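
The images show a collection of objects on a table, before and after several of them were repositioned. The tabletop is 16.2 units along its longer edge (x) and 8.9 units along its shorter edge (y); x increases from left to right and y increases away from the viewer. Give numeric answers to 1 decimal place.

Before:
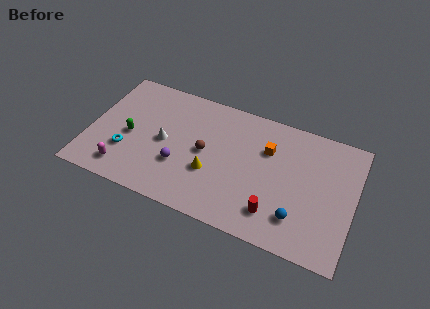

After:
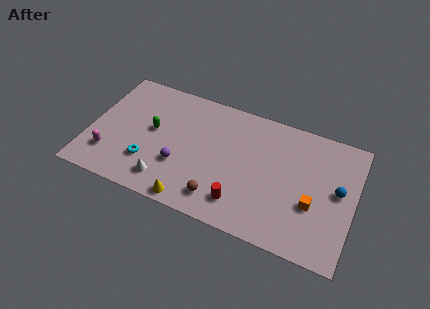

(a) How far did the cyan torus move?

1.4

The cyan torus was near (2.4, 2.8) before and (3.8, 2.5) after, so it travelled √(1.4² + 0.3²) ≈ 1.4 units.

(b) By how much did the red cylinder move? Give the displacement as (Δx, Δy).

(-2.0, -0.1)

From the two frames, the red cylinder sits at roughly (11.6, 1.9) before and (9.6, 1.8) after.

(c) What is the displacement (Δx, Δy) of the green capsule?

(1.3, 0.9)

The green capsule started near (2.5, 4.0) and ended near (3.8, 4.9).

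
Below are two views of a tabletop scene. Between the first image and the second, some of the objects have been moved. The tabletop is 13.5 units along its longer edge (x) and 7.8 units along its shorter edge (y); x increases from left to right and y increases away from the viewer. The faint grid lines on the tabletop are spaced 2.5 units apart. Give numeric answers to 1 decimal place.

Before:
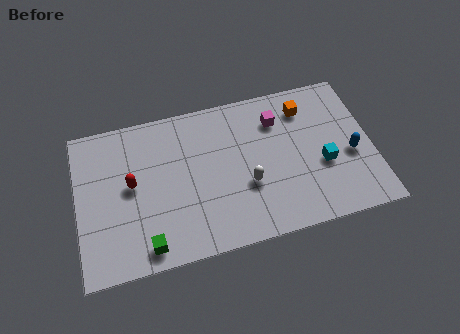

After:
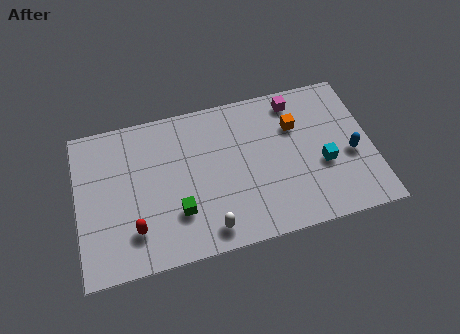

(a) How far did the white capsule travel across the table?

2.6

From (7.7, 2.9) to (5.8, 1.1), the white capsule covered √(1.9² + 1.8²) ≈ 2.6 units.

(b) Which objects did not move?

the cyan cube and the blue capsule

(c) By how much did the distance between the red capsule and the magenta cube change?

+2.1

The distance was about 7.0 in the first image and 9.1 in the second, so they moved 2.1 units further apart.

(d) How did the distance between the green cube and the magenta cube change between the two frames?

-0.8

Before: roughly 8.0 units apart; after: 7.2. That's 0.8 units closer together.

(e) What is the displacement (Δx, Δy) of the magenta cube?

(0.9, 0.8)

The magenta cube started near (9.3, 5.9) and ended near (10.2, 6.7).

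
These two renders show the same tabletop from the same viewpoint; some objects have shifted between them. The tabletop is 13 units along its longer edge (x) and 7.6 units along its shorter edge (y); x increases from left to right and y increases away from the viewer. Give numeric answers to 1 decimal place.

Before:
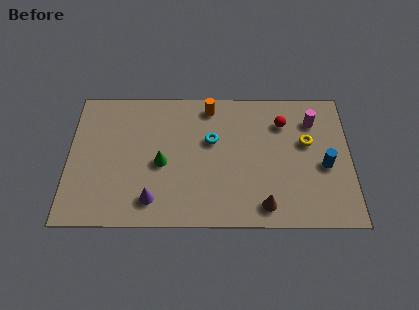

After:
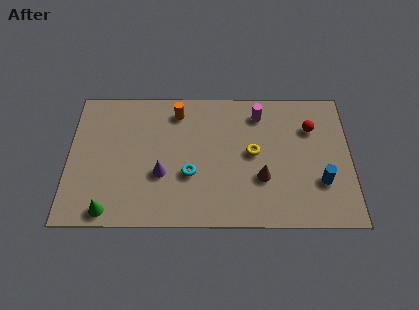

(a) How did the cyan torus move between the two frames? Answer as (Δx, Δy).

(-1.0, -1.9)

The cyan torus started near (6.6, 4.7) and ended near (5.6, 2.8).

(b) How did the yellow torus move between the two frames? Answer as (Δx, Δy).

(-2.5, -0.6)

From the two frames, the yellow torus sits at roughly (11.0, 4.6) before and (8.5, 4.0) after.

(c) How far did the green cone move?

3.5

The green cone was near (4.3, 3.4) before and (1.9, 0.8) after, so it travelled √(2.4² + 2.6²) ≈ 3.5 units.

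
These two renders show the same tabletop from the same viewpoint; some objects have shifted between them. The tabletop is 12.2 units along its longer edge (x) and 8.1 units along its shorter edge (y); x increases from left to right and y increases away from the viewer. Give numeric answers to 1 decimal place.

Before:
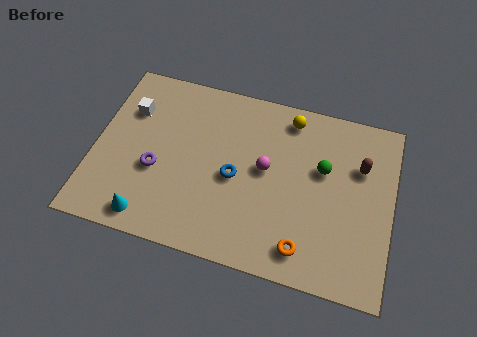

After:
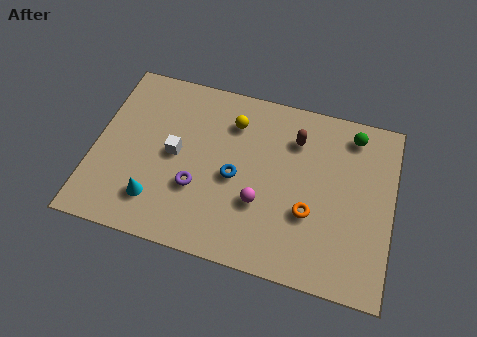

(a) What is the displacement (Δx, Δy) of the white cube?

(2.0, -1.6)

The white cube was at about (1.3, 5.7) and moved to about (3.3, 4.1).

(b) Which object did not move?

the blue torus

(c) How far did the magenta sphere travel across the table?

1.6

The magenta sphere moved from about (7.0, 4.4) to (6.9, 2.8), a distance of √(0.1² + 1.6²) ≈ 1.6.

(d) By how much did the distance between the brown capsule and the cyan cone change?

-2.5

The distance was about 9.4 in the first image and 6.9 in the second, so they moved 2.5 units closer together.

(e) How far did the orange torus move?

1.6

From (8.8, 1.3) to (8.9, 2.9), the orange torus covered √(0.1² + 1.6²) ≈ 1.6 units.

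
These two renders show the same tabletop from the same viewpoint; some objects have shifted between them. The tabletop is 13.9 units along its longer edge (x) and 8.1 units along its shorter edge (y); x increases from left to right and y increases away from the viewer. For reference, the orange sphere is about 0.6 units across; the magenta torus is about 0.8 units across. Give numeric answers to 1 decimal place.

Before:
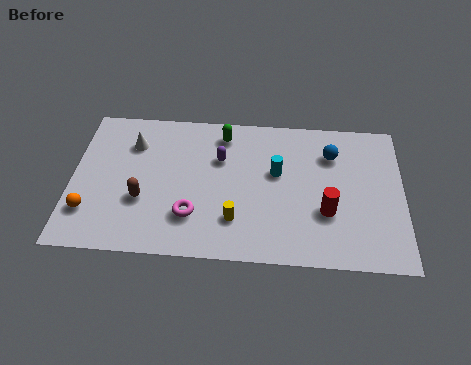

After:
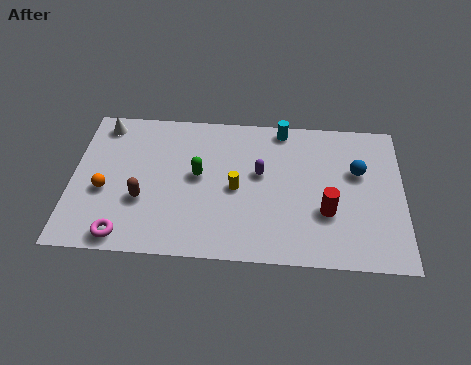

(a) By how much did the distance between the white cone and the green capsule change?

+1.0

The distance was about 3.9 in the first image and 4.9 in the second, so they moved 1.0 units further apart.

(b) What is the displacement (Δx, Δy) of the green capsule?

(-1.0, -2.4)

The green capsule started near (6.3, 6.8) and ended near (5.3, 4.4).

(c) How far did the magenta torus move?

3.1

From (5.1, 2.2) to (2.3, 0.9), the magenta torus covered √(2.8² + 1.3²) ≈ 3.1 units.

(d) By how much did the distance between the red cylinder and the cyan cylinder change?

+2.0

Before: roughly 2.9 units apart; after: 4.9. That's 2.0 units further apart.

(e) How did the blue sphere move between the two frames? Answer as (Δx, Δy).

(1.1, -0.9)

From the two frames, the blue sphere sits at roughly (10.9, 6.0) before and (12.0, 5.1) after.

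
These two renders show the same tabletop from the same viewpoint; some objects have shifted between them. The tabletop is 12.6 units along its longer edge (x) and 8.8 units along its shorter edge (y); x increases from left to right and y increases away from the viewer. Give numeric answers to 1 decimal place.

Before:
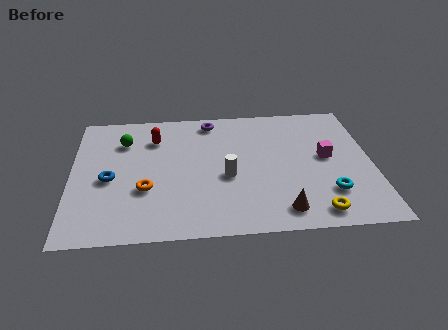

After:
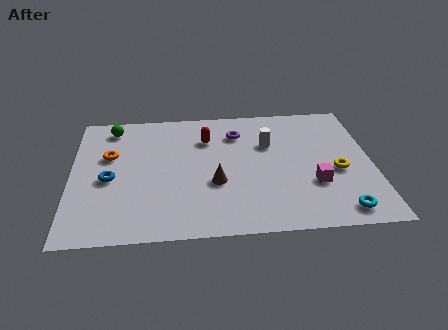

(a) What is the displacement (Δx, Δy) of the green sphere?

(-0.5, 1.0)

From the two frames, the green sphere sits at roughly (2.2, 6.5) before and (1.7, 7.5) after.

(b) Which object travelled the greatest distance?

the brown cone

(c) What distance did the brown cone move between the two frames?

3.4

The brown cone moved from about (8.7, 1.3) to (6.0, 3.3), a distance of √(2.7² + 2.0²) ≈ 3.4.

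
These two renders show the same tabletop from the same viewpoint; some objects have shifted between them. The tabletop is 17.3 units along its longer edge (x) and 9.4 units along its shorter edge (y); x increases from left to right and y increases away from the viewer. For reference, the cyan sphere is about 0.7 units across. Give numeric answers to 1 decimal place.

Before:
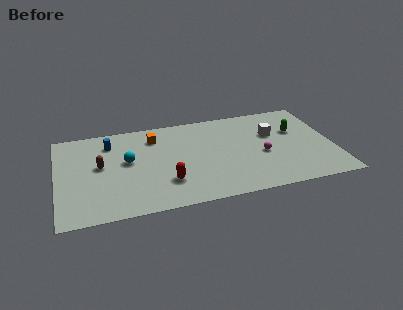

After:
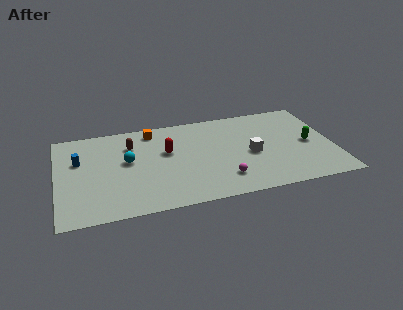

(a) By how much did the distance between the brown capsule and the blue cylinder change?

+1.1

Before: roughly 2.3 units apart; after: 3.4. That's 1.1 units further apart.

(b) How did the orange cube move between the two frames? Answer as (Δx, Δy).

(-0.1, 0.7)

The orange cube was at about (6.2, 7.4) and moved to about (6.1, 8.1).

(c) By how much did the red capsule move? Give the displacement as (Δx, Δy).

(0.2, 3.1)

The red capsule was at about (6.7, 2.6) and moved to about (6.9, 5.7).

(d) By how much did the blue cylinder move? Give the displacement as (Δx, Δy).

(-2.0, -1.4)

From the two frames, the blue cylinder sits at roughly (3.4, 7.4) before and (1.4, 6.0) after.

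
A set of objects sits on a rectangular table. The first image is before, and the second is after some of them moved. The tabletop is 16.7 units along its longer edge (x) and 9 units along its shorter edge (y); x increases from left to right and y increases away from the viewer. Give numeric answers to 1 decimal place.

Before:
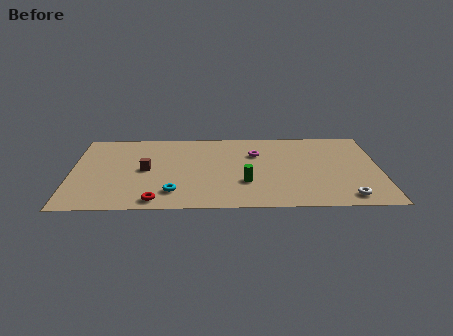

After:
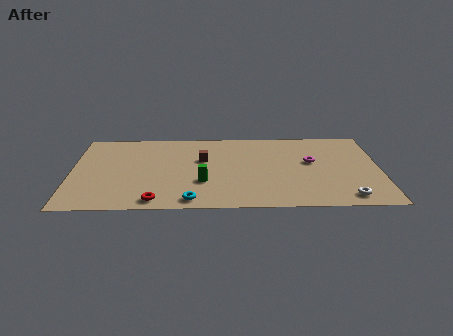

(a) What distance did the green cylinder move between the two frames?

2.3

The green cylinder was near (9.4, 2.9) before and (7.1, 3.0) after, so it travelled √(2.3² + 0.1²) ≈ 2.3 units.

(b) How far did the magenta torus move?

3.2

The magenta torus moved from about (10.0, 6.2) to (13.0, 5.2), a distance of √(3.0² + 1.0²) ≈ 3.2.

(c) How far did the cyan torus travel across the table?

1.3

The cyan torus moved from about (5.5, 1.9) to (6.5, 1.0), a distance of √(1.0² + 0.9²) ≈ 1.3.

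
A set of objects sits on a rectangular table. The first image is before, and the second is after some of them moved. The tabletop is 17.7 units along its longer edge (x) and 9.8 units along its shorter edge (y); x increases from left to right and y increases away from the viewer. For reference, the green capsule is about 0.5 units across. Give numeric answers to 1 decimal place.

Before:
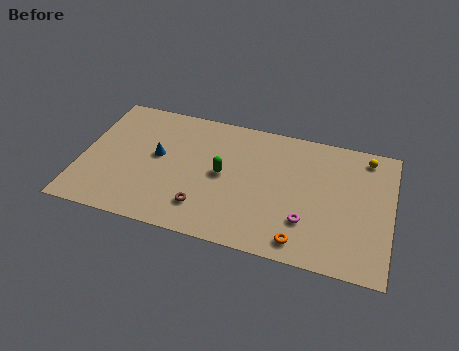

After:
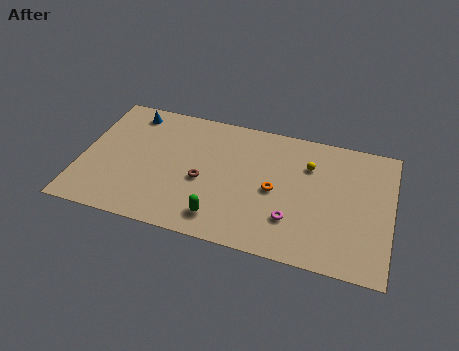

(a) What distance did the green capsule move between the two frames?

3.3

The green capsule moved from about (8.1, 5.0) to (8.2, 1.7), a distance of √(0.1² + 3.3²) ≈ 3.3.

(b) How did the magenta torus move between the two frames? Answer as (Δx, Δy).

(-0.8, -0.1)

The magenta torus started near (13.0, 2.8) and ended near (12.2, 2.7).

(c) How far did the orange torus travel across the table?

3.7

The orange torus was near (12.8, 1.3) before and (11.1, 4.6) after, so it travelled √(1.7² + 3.3²) ≈ 3.7 units.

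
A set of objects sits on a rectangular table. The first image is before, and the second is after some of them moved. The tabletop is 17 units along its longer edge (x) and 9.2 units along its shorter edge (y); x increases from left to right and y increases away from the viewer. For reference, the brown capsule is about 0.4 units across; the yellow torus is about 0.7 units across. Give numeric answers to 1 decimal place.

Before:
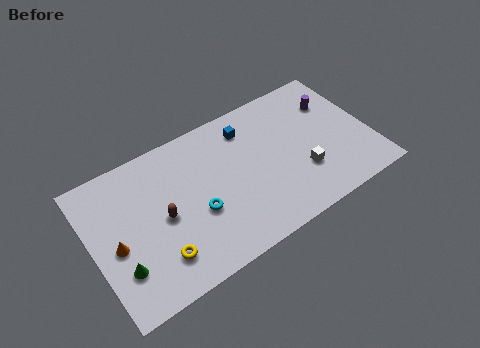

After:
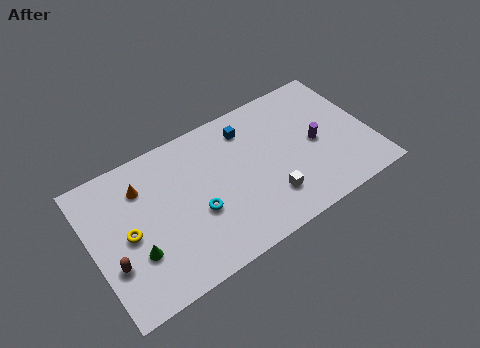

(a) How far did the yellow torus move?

2.7

The yellow torus moved from about (3.6, 2.1) to (2.1, 4.4), a distance of √(1.5² + 2.3²) ≈ 2.7.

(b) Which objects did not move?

the cyan torus and the blue cube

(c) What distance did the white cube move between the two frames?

2.3

The white cube moved from about (12.6, 2.9) to (10.4, 2.3), a distance of √(2.2² + 0.6²) ≈ 2.3.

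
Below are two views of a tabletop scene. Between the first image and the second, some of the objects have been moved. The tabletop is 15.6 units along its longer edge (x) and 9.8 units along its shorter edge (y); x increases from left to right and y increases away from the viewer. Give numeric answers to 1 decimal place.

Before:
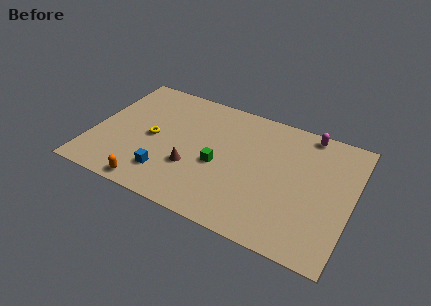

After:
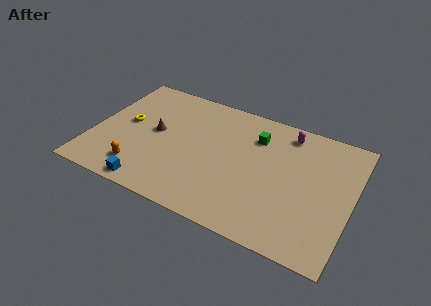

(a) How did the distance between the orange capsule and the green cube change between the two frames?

+3.4

They were about 5.0 units apart before and 8.4 after — 3.4 units further apart.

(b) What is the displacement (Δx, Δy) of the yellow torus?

(-1.7, 0.6)

From the two frames, the yellow torus sits at roughly (3.6, 4.7) before and (1.9, 5.3) after.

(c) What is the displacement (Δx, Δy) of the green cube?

(1.9, 3.1)

The green cube was at about (7.7, 4.2) and moved to about (9.6, 7.3).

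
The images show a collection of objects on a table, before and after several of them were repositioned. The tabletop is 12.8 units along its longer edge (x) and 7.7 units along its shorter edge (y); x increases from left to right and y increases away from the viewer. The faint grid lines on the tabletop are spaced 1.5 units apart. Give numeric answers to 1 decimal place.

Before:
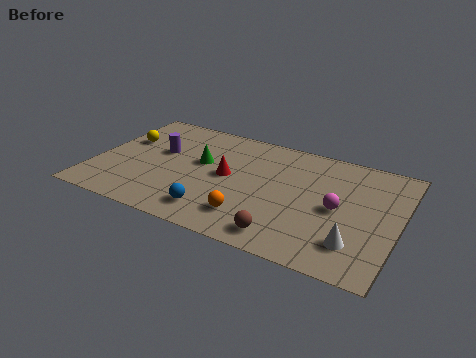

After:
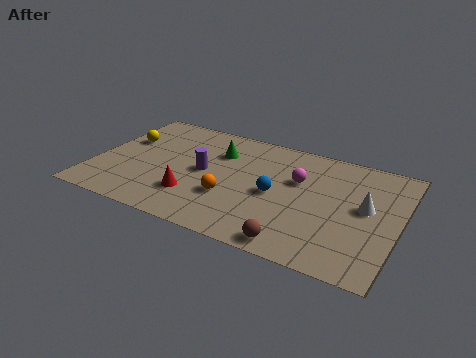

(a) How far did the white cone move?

2.4

The white cone moved from about (11.2, 1.8) to (11.4, 4.2), a distance of √(0.2² + 2.4²) ≈ 2.4.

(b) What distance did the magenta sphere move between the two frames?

2.2

The magenta sphere was near (10.3, 3.7) before and (8.5, 4.9) after, so it travelled √(1.8² + 1.2²) ≈ 2.2 units.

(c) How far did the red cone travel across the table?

2.2

From (5.6, 4.0) to (4.4, 2.1), the red cone covered √(1.2² + 1.9²) ≈ 2.2 units.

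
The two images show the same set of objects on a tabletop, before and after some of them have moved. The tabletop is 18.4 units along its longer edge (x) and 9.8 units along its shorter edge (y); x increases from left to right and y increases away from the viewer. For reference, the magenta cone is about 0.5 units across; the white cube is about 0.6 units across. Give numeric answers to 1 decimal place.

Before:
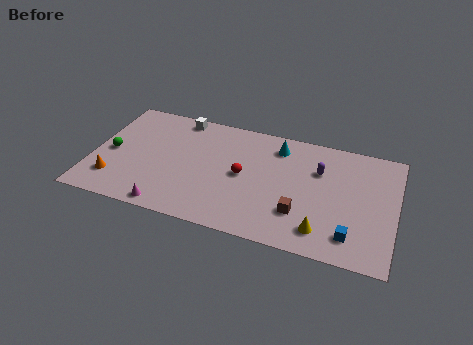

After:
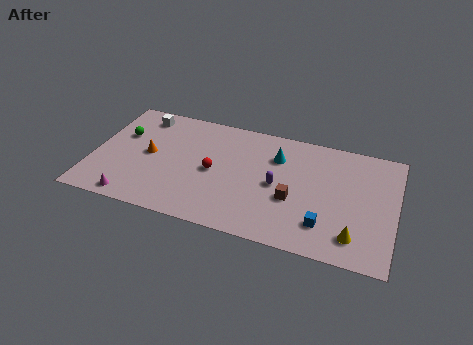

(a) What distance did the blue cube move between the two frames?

1.6

The blue cube moved from about (15.9, 1.9) to (14.3, 2.3), a distance of √(1.6² + 0.4²) ≈ 1.6.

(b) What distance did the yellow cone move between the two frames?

1.9

The yellow cone moved from about (14.2, 1.8) to (16.1, 1.9), a distance of √(1.9² + 0.1²) ≈ 1.9.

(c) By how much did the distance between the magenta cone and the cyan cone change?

+0.9

They were about 9.4 units apart before and 10.3 after — 0.9 units further apart.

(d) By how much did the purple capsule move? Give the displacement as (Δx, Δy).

(-2.4, -2.0)

The purple capsule started near (13.7, 6.7) and ended near (11.3, 4.7).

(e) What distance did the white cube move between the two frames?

2.4

The white cube was near (4.9, 8.8) before and (2.6, 8.3) after, so it travelled √(2.3² + 0.5²) ≈ 2.4 units.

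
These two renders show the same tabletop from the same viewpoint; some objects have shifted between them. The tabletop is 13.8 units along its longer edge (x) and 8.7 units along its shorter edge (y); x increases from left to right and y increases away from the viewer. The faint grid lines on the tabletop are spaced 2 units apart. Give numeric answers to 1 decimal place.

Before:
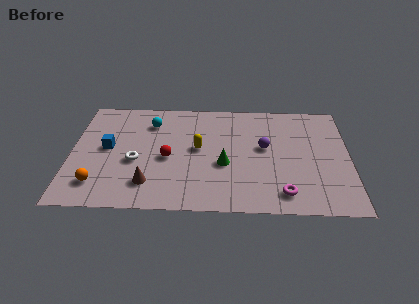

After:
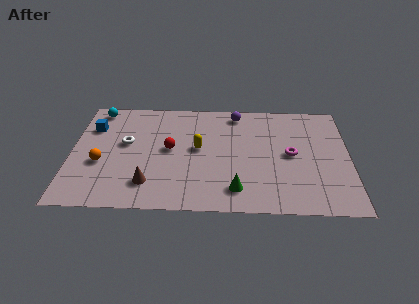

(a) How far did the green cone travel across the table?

2.0

The green cone was near (7.6, 3.5) before and (8.2, 1.6) after, so it travelled √(0.6² + 1.9²) ≈ 2.0 units.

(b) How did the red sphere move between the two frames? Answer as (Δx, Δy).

(0.1, 0.7)

The red sphere started near (4.8, 3.9) and ended near (4.9, 4.6).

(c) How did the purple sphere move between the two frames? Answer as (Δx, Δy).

(-1.4, 2.7)

The purple sphere started near (9.6, 4.9) and ended near (8.2, 7.6).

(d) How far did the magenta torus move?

3.0

The magenta torus was near (10.5, 1.4) before and (10.9, 4.4) after, so it travelled √(0.4² + 3.0²) ≈ 3.0 units.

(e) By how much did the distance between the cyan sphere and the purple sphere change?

+1.0

Before: roughly 6.0 units apart; after: 7.0. That's 1.0 units further apart.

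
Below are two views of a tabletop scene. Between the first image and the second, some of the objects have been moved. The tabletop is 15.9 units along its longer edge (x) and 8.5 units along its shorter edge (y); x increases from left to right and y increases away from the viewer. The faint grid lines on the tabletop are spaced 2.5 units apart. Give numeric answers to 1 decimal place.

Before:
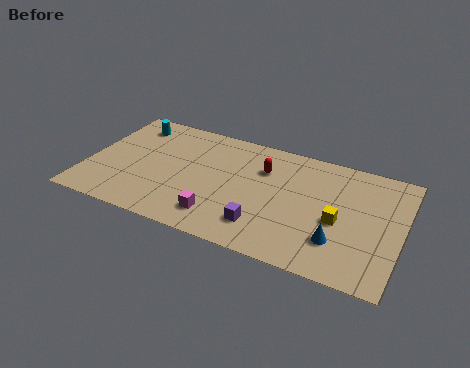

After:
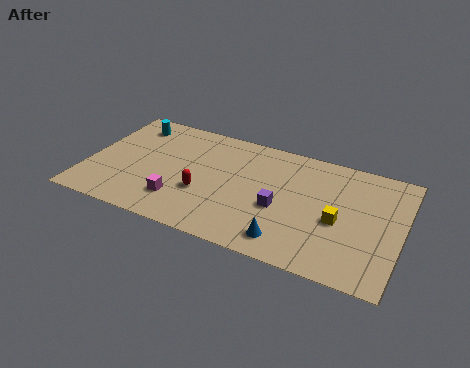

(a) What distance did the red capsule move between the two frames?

4.0

The red capsule moved from about (8.8, 6.0) to (6.0, 3.1), a distance of √(2.8² + 2.9²) ≈ 4.0.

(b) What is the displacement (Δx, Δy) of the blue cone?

(-2.4, -0.9)

From the two frames, the blue cone sits at roughly (12.9, 2.3) before and (10.5, 1.4) after.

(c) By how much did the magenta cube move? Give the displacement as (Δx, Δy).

(-2.1, 0.4)

From the two frames, the magenta cube sits at roughly (7.0, 1.7) before and (4.9, 2.1) after.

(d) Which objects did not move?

the yellow cube and the cyan cylinder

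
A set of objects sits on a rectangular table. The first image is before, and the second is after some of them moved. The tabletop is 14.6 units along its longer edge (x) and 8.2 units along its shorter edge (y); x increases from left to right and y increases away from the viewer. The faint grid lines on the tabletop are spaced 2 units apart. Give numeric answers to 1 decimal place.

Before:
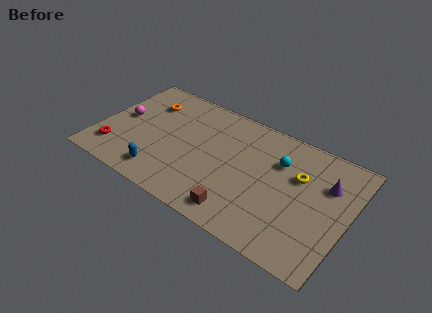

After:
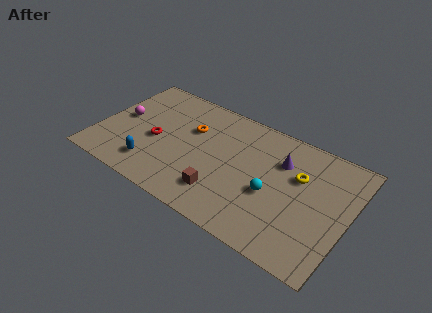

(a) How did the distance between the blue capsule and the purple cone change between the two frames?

-1.9

They were about 10.0 units apart before and 8.1 after — 1.9 units closer together.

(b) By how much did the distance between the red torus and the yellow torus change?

-2.6

Before: roughly 11.0 units apart; after: 8.4. That's 2.6 units closer together.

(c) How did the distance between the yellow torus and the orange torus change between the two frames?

-2.8

They were about 9.2 units apart before and 6.4 after — 2.8 units closer together.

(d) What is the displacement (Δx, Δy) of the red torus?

(2.2, 1.8)

The red torus was at about (1.2, 1.8) and moved to about (3.4, 3.6).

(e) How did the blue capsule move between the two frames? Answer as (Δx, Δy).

(-0.6, 0.3)

The blue capsule started near (4.1, 1.4) and ended near (3.5, 1.7).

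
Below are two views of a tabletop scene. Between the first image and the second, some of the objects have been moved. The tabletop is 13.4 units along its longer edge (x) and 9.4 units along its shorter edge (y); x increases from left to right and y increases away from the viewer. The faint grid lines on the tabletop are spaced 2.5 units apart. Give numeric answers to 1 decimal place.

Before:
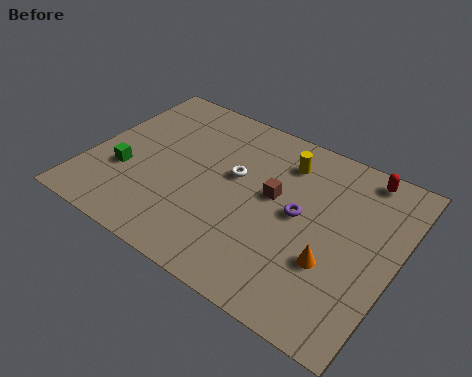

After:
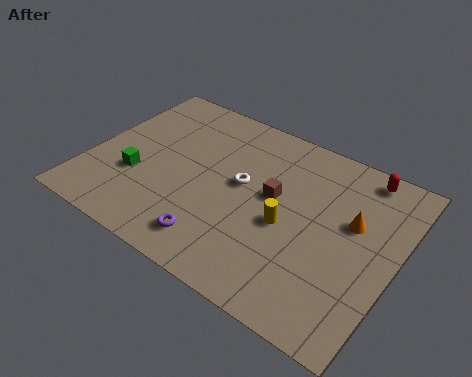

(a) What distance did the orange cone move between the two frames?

2.5

The orange cone was near (10.9, 3.2) before and (11.4, 5.7) after, so it travelled √(0.5² + 2.5²) ≈ 2.5 units.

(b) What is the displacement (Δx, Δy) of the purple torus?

(-3.1, -3.3)

The purple torus was at about (9.2, 4.9) and moved to about (6.1, 1.6).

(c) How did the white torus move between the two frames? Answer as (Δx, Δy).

(0.4, -0.3)

From the two frames, the white torus sits at roughly (6.2, 5.5) before and (6.6, 5.2) after.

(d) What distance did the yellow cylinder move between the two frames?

3.4

The yellow cylinder moved from about (8.1, 7.4) to (8.8, 4.1), a distance of √(0.7² + 3.3²) ≈ 3.4.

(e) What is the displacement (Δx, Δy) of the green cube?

(0.5, 0.0)

The green cube started near (1.7, 3.3) and ended near (2.2, 3.3).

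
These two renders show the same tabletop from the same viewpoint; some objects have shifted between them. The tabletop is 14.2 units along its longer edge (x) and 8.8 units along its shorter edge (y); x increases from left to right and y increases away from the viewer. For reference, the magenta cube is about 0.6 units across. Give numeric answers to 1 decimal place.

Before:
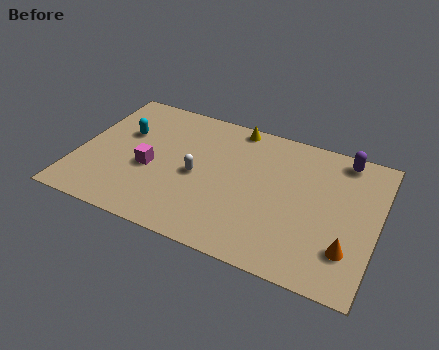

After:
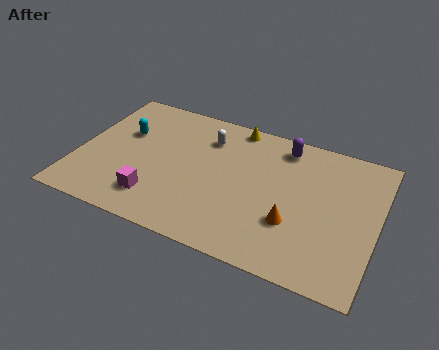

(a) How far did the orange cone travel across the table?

2.7

The orange cone was near (13.0, 2.3) before and (10.4, 2.9) after, so it travelled √(2.6² + 0.6²) ≈ 2.7 units.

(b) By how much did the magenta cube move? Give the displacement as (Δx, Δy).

(0.5, -1.8)

From the two frames, the magenta cube sits at roughly (3.5, 3.7) before and (4.0, 1.9) after.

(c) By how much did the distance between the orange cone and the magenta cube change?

-3.1

The distance was about 9.6 in the first image and 6.5 in the second, so they moved 3.1 units closer together.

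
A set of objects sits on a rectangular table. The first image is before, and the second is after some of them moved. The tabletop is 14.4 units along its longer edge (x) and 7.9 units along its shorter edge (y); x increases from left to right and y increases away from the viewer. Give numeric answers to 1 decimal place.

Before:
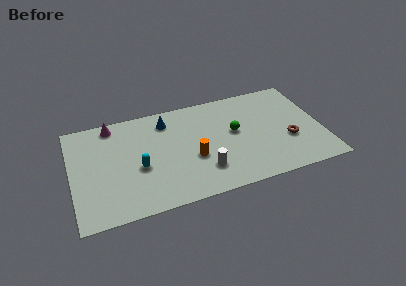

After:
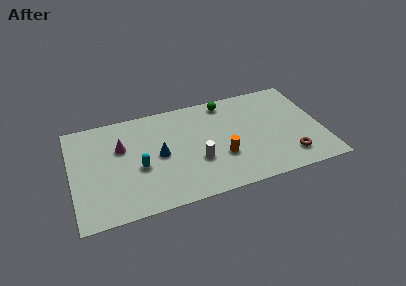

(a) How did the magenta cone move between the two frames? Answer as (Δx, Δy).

(0.4, -1.9)

The magenta cone was at about (2.5, 7.0) and moved to about (2.9, 5.1).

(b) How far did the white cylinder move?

0.9

The white cylinder was near (7.4, 2.0) before and (7.1, 2.8) after, so it travelled √(0.3² + 0.8²) ≈ 0.9 units.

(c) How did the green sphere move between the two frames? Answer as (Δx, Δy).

(-0.3, 2.5)

The green sphere was at about (9.4, 4.4) and moved to about (9.1, 6.9).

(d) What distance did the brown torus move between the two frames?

1.3

The brown torus moved from about (12.4, 2.9) to (12.3, 1.6), a distance of √(0.1² + 1.3²) ≈ 1.3.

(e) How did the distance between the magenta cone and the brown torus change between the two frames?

-0.7

The distance was about 10.7 in the first image and 10.0 in the second, so they moved 0.7 units closer together.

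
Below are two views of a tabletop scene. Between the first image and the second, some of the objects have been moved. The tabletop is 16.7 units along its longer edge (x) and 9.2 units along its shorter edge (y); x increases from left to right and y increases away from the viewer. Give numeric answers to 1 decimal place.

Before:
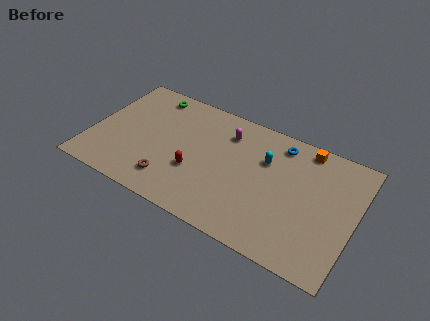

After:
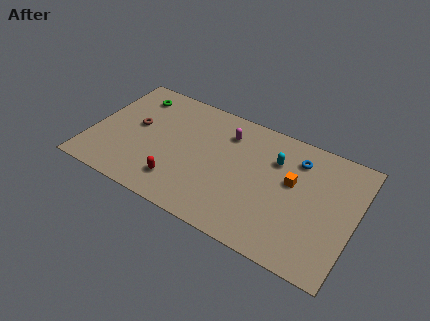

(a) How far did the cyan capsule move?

0.7

The cyan capsule moved from about (10.9, 6.2) to (11.5, 6.5), a distance of √(0.6² + 0.3²) ≈ 0.7.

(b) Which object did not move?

the magenta capsule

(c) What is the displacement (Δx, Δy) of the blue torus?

(1.2, -0.6)

The blue torus was at about (11.6, 7.8) and moved to about (12.8, 7.2).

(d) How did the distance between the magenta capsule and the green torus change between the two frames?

+0.9

They were about 5.2 units apart before and 6.1 after — 0.9 units further apart.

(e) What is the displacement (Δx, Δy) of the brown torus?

(-2.7, 3.2)

The brown torus started near (5.4, 1.9) and ended near (2.7, 5.1).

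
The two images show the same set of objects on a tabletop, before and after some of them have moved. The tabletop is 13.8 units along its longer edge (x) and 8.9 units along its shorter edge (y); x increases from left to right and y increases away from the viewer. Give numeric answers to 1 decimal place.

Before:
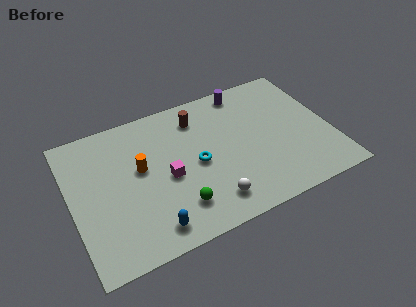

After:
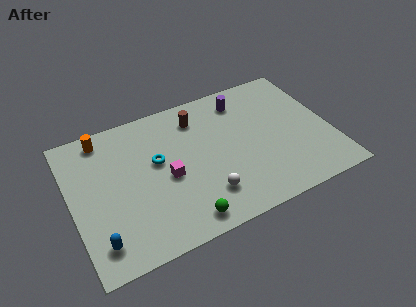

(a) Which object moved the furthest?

the orange cylinder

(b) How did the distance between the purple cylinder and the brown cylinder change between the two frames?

-0.3

They were about 2.8 units apart before and 2.5 after — 0.3 units closer together.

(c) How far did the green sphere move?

0.9

From (5.3, 2.0) to (5.5, 1.1), the green sphere covered √(0.2² + 0.9²) ≈ 0.9 units.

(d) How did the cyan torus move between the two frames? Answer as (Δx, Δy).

(-2.0, 1.0)

From the two frames, the cyan torus sits at roughly (6.6, 4.2) before and (4.6, 5.2) after.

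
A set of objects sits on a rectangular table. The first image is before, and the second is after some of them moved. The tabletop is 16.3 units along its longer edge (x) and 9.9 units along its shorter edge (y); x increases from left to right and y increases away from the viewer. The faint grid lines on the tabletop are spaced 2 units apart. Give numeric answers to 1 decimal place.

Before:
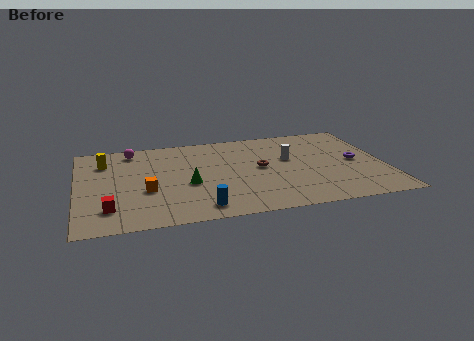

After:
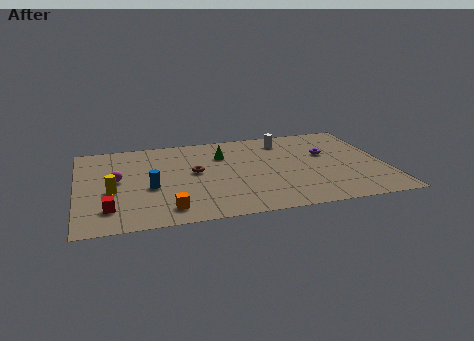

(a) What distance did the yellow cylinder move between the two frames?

3.4

From (1.5, 7.5) to (1.8, 4.1), the yellow cylinder covered √(0.3² + 3.4²) ≈ 3.4 units.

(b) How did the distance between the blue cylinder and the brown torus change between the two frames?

-2.4

Before: roughly 5.1 units apart; after: 2.7. That's 2.4 units closer together.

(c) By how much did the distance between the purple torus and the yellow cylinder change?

-1.9

Before: roughly 13.6 units apart; after: 11.7. That's 1.9 units closer together.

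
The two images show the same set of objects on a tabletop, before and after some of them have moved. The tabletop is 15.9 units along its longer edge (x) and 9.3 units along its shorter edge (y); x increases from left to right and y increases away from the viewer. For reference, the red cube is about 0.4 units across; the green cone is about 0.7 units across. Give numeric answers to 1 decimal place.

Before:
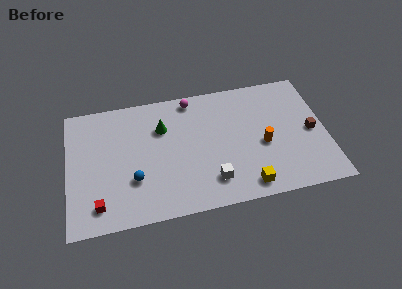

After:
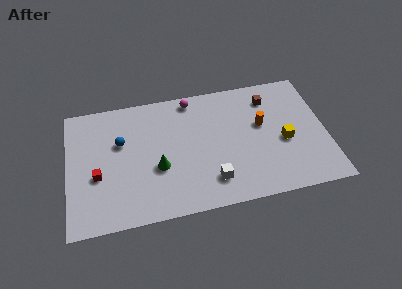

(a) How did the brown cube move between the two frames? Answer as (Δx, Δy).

(-2.4, 3.0)

The brown cube started near (15.0, 4.4) and ended near (12.6, 7.4).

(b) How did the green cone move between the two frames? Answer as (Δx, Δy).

(-0.4, -2.9)

The green cone was at about (5.9, 6.5) and moved to about (5.5, 3.6).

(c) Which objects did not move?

the white cube and the magenta sphere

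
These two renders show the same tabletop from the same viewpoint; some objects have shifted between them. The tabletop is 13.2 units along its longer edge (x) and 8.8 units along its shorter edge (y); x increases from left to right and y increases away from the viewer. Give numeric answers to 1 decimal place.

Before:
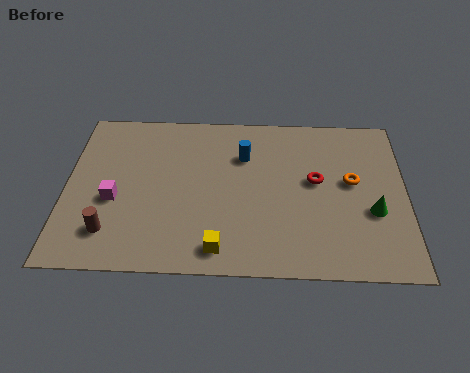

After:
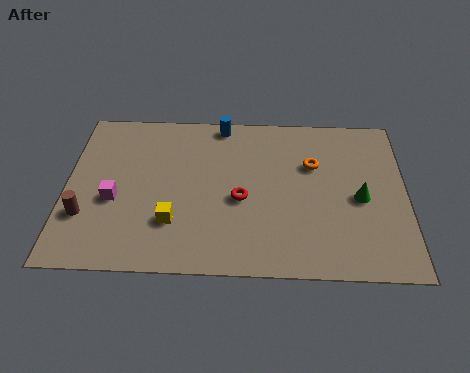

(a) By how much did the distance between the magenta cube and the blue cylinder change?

+0.4

The distance was about 5.6 in the first image and 6.0 in the second, so they moved 0.4 units further apart.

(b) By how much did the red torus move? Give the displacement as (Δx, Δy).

(-2.9, -1.1)

From the two frames, the red torus sits at roughly (9.7, 4.9) before and (6.8, 3.8) after.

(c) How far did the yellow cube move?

2.2

The yellow cube moved from about (6.0, 1.2) to (4.2, 2.5), a distance of √(1.8² + 1.3²) ≈ 2.2.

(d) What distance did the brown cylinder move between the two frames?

1.3

The brown cylinder was near (1.8, 1.9) before and (0.8, 2.7) after, so it travelled √(1.0² + 0.8²) ≈ 1.3 units.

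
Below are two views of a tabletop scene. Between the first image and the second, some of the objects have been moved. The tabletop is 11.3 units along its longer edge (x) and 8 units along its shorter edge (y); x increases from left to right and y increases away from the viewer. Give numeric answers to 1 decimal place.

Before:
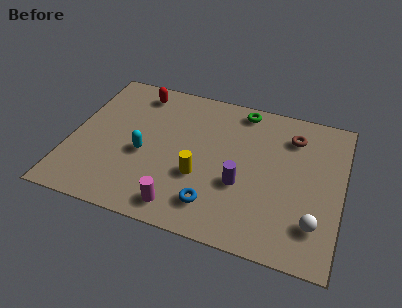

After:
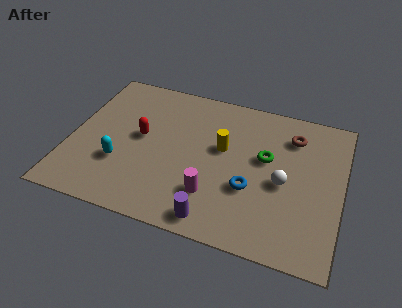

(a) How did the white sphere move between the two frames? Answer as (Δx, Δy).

(-1.4, 1.7)

The white sphere started near (10.3, 1.9) and ended near (8.9, 3.6).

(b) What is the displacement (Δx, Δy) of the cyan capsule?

(-0.9, -0.8)

The cyan capsule started near (3.1, 3.4) and ended near (2.2, 2.6).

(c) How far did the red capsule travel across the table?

2.5

From (2.5, 6.8) to (2.9, 4.3), the red capsule covered √(0.4² + 2.5²) ≈ 2.5 units.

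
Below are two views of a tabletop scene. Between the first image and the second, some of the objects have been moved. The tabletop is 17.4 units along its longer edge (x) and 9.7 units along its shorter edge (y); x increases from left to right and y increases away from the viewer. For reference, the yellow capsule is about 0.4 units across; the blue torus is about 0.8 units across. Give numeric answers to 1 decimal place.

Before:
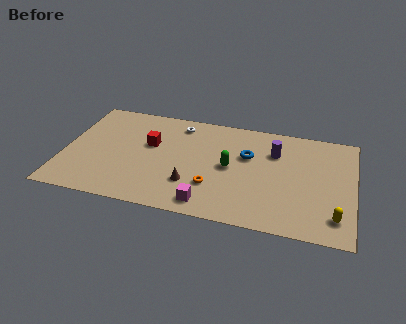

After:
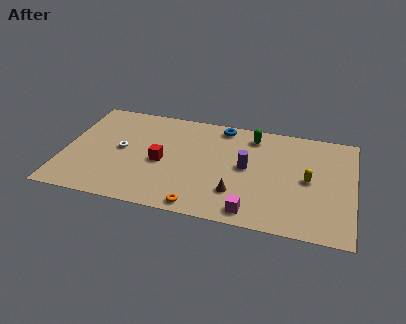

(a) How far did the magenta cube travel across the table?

2.6

From (8.9, 1.3) to (11.5, 1.2), the magenta cube covered √(2.6² + 0.1²) ≈ 2.6 units.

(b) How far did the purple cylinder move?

2.4

From (12.6, 6.9) to (11.0, 5.1), the purple cylinder covered √(1.6² + 1.8²) ≈ 2.4 units.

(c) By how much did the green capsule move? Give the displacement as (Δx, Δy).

(1.2, 3.2)

The green capsule started near (10.0, 4.9) and ended near (11.2, 8.1).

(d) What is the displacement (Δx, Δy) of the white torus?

(-3.3, -3.2)

From the two frames, the white torus sits at roughly (6.7, 8.2) before and (3.4, 5.0) after.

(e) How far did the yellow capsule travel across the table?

3.4

From (16.4, 1.9) to (14.7, 4.8), the yellow capsule covered √(1.7² + 2.9²) ≈ 3.4 units.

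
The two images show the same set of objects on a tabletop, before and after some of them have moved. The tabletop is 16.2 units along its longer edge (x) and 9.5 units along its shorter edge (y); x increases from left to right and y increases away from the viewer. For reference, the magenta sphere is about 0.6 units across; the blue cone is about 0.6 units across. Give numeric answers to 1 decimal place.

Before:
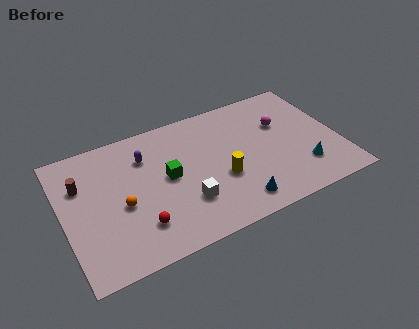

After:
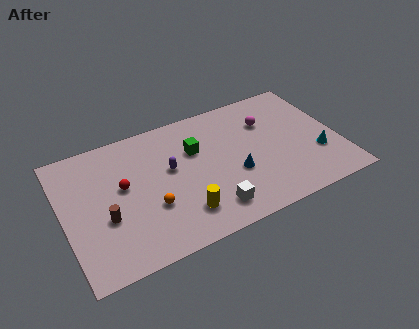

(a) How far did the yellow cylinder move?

2.9

The yellow cylinder moved from about (9.1, 3.6) to (6.6, 2.1), a distance of √(2.5² + 1.5²) ≈ 2.9.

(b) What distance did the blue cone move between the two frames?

2.1

The blue cone moved from about (9.7, 1.5) to (9.9, 3.6), a distance of √(0.2² + 2.1²) ≈ 2.1.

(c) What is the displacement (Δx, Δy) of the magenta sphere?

(-0.8, 0.5)

The magenta sphere started near (13.1, 6.2) and ended near (12.3, 6.7).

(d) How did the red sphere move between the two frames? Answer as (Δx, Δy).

(-0.6, 3.1)

The red sphere started near (4.1, 2.3) and ended near (3.5, 5.4).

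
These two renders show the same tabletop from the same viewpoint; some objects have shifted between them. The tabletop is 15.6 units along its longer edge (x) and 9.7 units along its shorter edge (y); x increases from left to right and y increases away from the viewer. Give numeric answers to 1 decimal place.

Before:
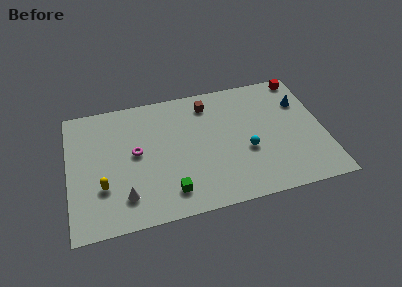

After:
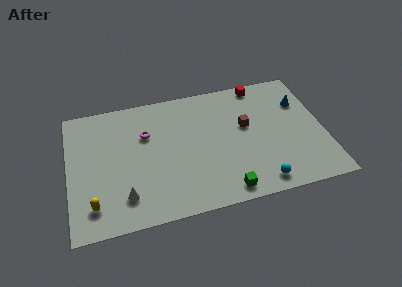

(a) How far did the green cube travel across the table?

3.4

From (6.0, 1.8) to (9.3, 1.1), the green cube covered √(3.3² + 0.7²) ≈ 3.4 units.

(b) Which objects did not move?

the white cone and the blue cone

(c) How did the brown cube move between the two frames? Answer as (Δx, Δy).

(2.2, -2.3)

The brown cube started near (8.7, 8.0) and ended near (10.9, 5.7).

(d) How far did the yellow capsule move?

1.3

The yellow capsule was near (2.0, 3.1) before and (1.4, 1.9) after, so it travelled √(0.6² + 1.2²) ≈ 1.3 units.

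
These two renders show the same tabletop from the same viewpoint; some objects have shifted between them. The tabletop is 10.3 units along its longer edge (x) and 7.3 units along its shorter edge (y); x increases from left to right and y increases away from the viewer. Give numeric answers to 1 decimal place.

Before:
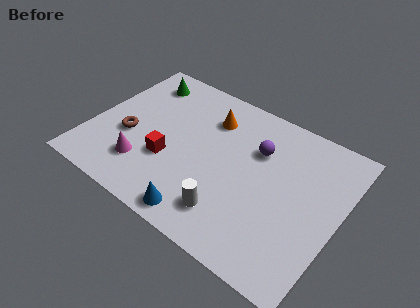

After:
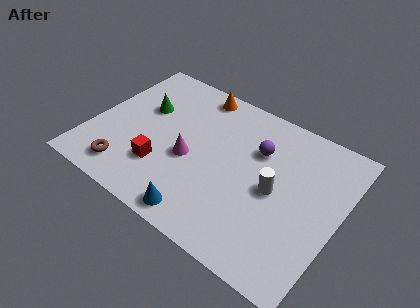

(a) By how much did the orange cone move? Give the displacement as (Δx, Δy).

(-0.8, 1.0)

From the two frames, the orange cone sits at roughly (4.6, 5.5) before and (3.8, 6.5) after.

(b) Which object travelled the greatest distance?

the white cylinder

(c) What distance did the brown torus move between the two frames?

1.7

The brown torus was near (1.6, 2.9) before and (1.9, 1.2) after, so it travelled √(0.3² + 1.7²) ≈ 1.7 units.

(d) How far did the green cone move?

1.5

The green cone moved from about (1.5, 6.0) to (1.9, 4.6), a distance of √(0.4² + 1.4²) ≈ 1.5.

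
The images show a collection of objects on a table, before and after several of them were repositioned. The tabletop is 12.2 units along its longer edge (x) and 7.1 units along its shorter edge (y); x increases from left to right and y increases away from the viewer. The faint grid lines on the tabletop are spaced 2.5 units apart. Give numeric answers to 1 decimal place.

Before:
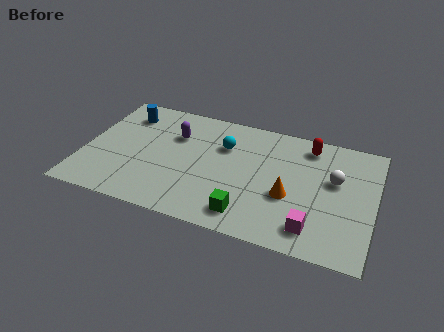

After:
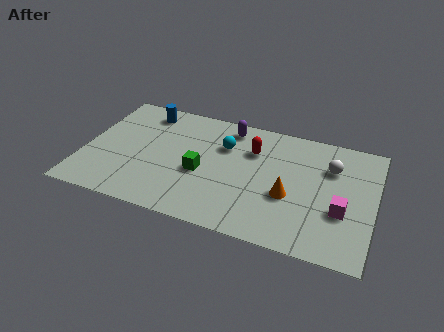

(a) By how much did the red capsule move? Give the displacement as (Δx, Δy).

(-2.3, -1.0)

From the two frames, the red capsule sits at roughly (9.3, 6.0) before and (7.0, 5.0) after.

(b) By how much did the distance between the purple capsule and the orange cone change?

-1.1

They were about 5.4 units apart before and 4.3 after — 1.1 units closer together.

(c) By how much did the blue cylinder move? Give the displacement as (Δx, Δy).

(0.8, 0.4)

The blue cylinder started near (1.5, 5.6) and ended near (2.3, 6.0).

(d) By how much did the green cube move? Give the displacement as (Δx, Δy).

(-2.1, 1.8)

From the two frames, the green cube sits at roughly (7.1, 1.2) before and (5.0, 3.0) after.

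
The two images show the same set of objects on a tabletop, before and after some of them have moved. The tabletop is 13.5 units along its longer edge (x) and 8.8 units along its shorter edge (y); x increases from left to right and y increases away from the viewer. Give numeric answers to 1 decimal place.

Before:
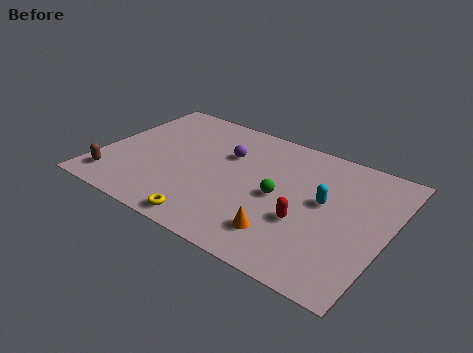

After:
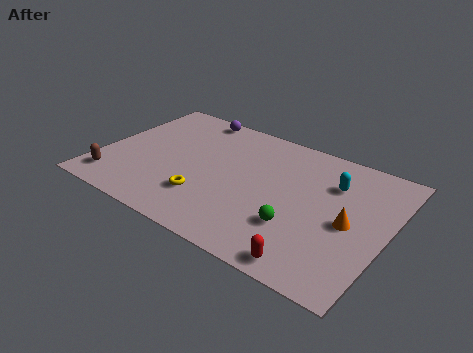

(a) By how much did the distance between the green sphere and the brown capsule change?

+0.7

They were about 8.0 units apart before and 8.7 after — 0.7 units further apart.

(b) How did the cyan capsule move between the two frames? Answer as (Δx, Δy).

(0.2, 1.4)

From the two frames, the cyan capsule sits at roughly (10.5, 4.9) before and (10.7, 6.3) after.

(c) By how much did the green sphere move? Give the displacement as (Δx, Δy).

(1.1, -1.5)

The green sphere was at about (8.5, 4.2) and moved to about (9.6, 2.7).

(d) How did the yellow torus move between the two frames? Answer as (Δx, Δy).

(-0.5, 1.5)

From the two frames, the yellow torus sits at roughly (5.8, 0.9) before and (5.3, 2.4) after.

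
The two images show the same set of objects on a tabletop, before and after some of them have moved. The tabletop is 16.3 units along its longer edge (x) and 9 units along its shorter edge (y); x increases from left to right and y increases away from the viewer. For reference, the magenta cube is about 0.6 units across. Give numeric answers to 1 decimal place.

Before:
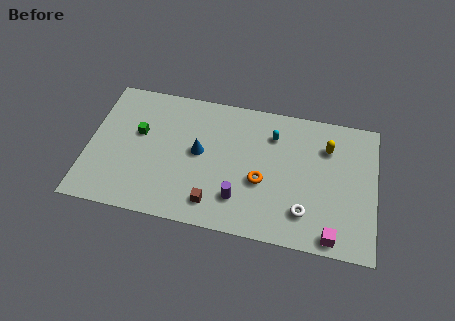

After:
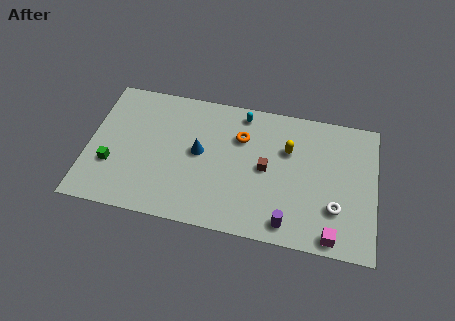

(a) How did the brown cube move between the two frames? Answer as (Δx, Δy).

(2.8, 2.9)

From the two frames, the brown cube sits at roughly (7.3, 1.6) before and (10.1, 4.5) after.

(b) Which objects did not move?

the magenta cube and the blue cone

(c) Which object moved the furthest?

the brown cube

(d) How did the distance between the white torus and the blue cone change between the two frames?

+1.4

The distance was about 6.7 in the first image and 8.1 in the second, so they moved 1.4 units further apart.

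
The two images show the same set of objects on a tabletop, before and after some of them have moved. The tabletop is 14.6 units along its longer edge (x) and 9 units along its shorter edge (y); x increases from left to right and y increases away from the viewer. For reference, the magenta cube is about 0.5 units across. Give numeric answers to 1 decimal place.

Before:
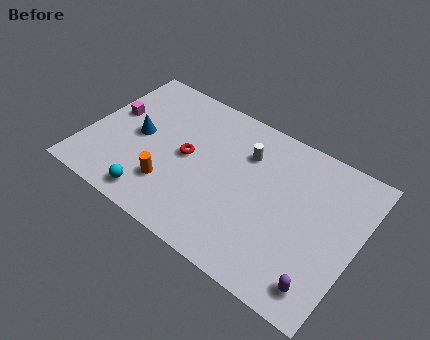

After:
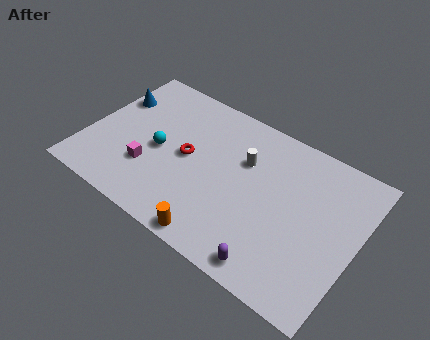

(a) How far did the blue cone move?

2.5

The blue cone moved from about (2.7, 4.5) to (0.9, 6.2), a distance of √(1.8² + 1.7²) ≈ 2.5.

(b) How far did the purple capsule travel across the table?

2.5

The purple capsule was near (13.3, 1.4) before and (10.8, 1.0) after, so it travelled √(2.5² + 0.4²) ≈ 2.5 units.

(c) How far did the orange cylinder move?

3.3

The orange cylinder was near (4.9, 2.4) before and (7.8, 0.8) after, so it travelled √(2.9² + 1.6²) ≈ 3.3 units.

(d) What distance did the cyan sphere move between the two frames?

3.0

The cyan sphere was near (4.2, 1.2) before and (3.9, 4.2) after, so it travelled √(0.3² + 3.0²) ≈ 3.0 units.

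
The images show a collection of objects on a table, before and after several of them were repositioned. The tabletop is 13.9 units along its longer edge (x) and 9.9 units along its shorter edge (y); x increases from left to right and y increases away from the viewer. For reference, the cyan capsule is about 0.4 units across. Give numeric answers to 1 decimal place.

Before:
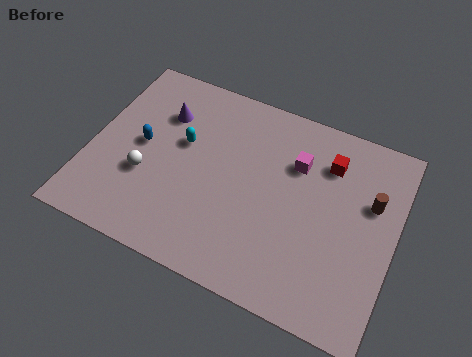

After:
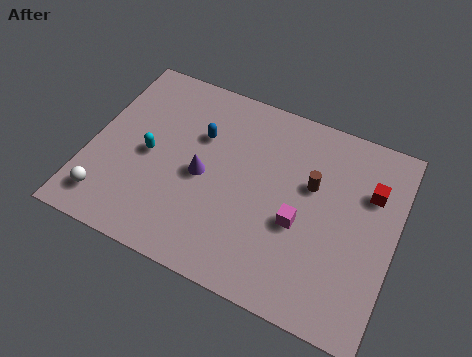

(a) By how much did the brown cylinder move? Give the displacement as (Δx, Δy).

(-2.7, -0.2)

The brown cylinder was at about (12.7, 6.3) and moved to about (10.0, 6.1).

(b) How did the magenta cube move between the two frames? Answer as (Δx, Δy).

(0.5, -2.9)

The magenta cube was at about (9.2, 6.9) and moved to about (9.7, 4.0).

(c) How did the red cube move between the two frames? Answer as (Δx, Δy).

(2.0, -0.7)

From the two frames, the red cube sits at roughly (10.6, 7.5) before and (12.6, 6.8) after.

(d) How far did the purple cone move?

3.3

The purple cone was near (3.0, 7.1) before and (5.2, 4.6) after, so it travelled √(2.2² + 2.5²) ≈ 3.3 units.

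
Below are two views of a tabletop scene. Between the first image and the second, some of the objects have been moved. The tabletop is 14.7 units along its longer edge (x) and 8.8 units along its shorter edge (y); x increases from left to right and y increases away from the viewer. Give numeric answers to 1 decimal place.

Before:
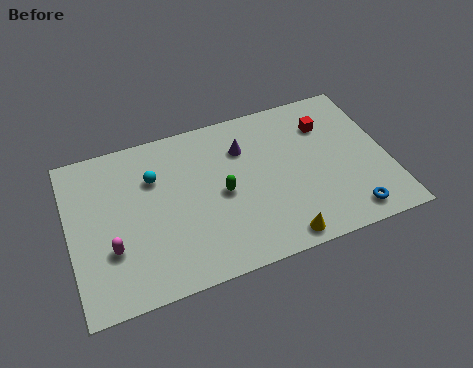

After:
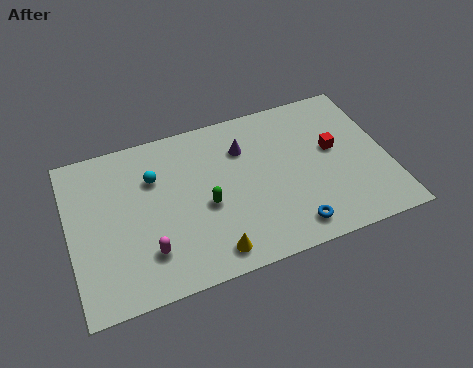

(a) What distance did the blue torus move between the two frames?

2.7

The blue torus moved from about (12.6, 1.2) to (9.9, 1.3), a distance of √(2.7² + 0.1²) ≈ 2.7.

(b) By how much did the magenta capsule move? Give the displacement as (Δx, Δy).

(1.6, -0.7)

The magenta capsule was at about (1.8, 2.9) and moved to about (3.4, 2.2).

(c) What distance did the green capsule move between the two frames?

0.9

From (7.0, 4.2) to (6.2, 3.8), the green capsule covered √(0.8² + 0.4²) ≈ 0.9 units.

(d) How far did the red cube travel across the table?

1.5

From (12.1, 6.5) to (12.3, 5.0), the red cube covered √(0.2² + 1.5²) ≈ 1.5 units.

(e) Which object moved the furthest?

the yellow cone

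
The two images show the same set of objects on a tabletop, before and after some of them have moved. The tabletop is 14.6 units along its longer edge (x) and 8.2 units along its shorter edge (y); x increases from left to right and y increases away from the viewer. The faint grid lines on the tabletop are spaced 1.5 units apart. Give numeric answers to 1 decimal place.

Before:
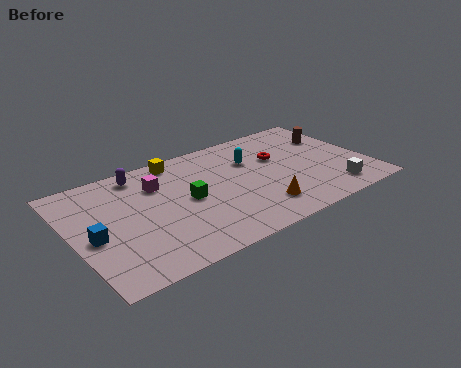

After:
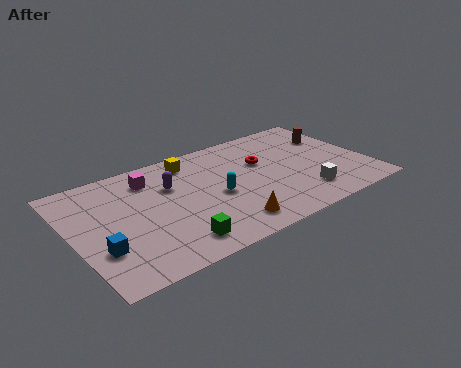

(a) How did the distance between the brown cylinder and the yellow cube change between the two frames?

-0.7

They were about 8.0 units apart before and 7.3 after — 0.7 units closer together.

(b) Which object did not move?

the brown cylinder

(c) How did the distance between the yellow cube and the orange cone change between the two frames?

-0.8

Before: roughly 6.4 units apart; after: 5.6. That's 0.8 units closer together.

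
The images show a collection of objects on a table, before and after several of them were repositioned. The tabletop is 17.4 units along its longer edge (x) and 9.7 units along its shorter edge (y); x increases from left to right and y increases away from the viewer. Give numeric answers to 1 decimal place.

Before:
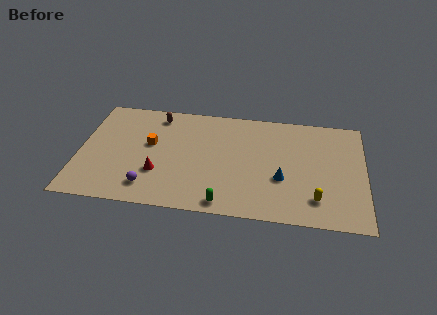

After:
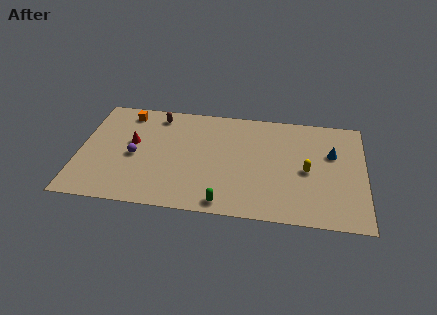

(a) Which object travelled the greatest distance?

the blue cone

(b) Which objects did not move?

the green capsule and the brown capsule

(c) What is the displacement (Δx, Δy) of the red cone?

(-1.7, 2.5)

The red cone was at about (4.9, 3.1) and moved to about (3.2, 5.6).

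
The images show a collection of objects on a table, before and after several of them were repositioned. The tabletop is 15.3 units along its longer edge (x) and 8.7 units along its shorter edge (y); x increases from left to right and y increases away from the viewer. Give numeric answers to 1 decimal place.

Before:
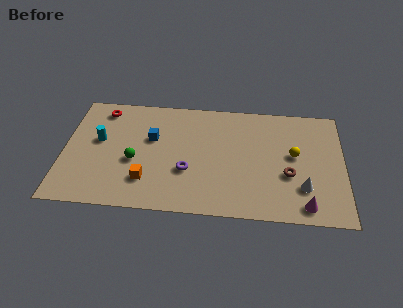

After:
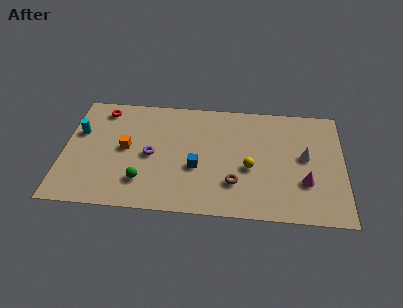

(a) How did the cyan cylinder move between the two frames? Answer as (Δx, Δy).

(-1.1, 0.5)

The cyan cylinder started near (1.9, 5.0) and ended near (0.8, 5.5).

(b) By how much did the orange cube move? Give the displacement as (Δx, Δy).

(-1.2, 2.3)

From the two frames, the orange cube sits at roughly (4.6, 2.2) before and (3.4, 4.5) after.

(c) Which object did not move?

the red torus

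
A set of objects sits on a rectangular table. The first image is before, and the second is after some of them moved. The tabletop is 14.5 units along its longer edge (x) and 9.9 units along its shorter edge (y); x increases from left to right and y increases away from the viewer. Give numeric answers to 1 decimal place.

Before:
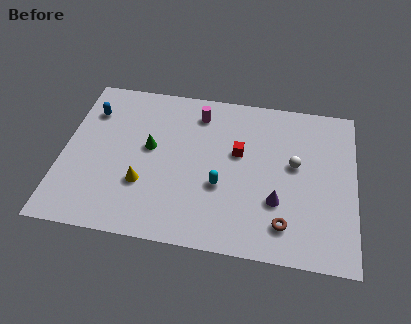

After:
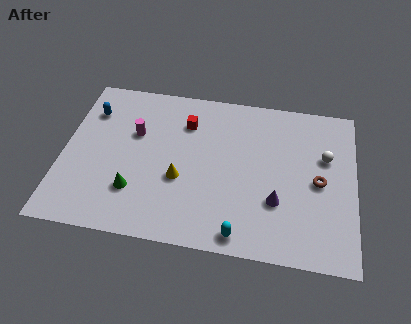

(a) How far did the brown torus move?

3.2

The brown torus moved from about (11.1, 1.9) to (12.7, 4.7), a distance of √(1.6² + 2.8²) ≈ 3.2.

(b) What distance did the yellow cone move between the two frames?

1.9

From (4.1, 3.2) to (5.9, 3.8), the yellow cone covered √(1.8² + 0.6²) ≈ 1.9 units.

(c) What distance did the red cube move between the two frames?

3.1

The red cube was near (8.7, 5.9) before and (6.0, 7.4) after, so it travelled √(2.7² + 1.5²) ≈ 3.1 units.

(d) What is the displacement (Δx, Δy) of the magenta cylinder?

(-3.1, -1.8)

The magenta cylinder started near (6.6, 8.1) and ended near (3.5, 6.3).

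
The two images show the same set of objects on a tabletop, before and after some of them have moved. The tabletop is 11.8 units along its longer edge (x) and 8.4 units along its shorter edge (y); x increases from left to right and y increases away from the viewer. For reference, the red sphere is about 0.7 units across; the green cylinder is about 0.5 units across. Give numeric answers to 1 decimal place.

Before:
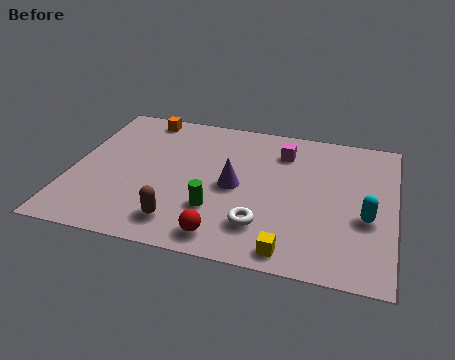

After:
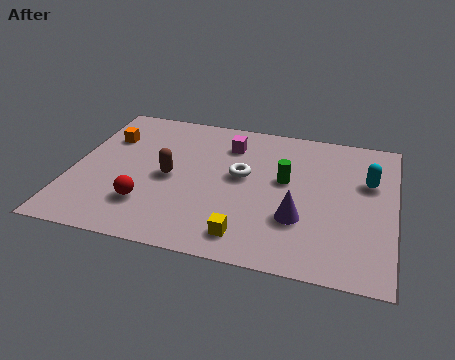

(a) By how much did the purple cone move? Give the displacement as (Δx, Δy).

(2.4, -1.3)

From the two frames, the purple cone sits at roughly (6.0, 4.0) before and (8.4, 2.7) after.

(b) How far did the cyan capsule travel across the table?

2.1

From (10.8, 3.3) to (10.8, 5.4), the cyan capsule covered √(0.0² + 2.1²) ≈ 2.1 units.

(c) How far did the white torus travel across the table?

2.8

From (7.1, 2.0) to (6.2, 4.7), the white torus covered √(0.9² + 2.7²) ≈ 2.8 units.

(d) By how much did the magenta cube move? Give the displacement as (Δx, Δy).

(-2.0, 0.0)

From the two frames, the magenta cube sits at roughly (7.6, 6.5) before and (5.6, 6.5) after.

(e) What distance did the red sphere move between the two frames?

3.1

The red sphere was near (5.8, 1.1) before and (2.9, 2.2) after, so it travelled √(2.9² + 1.1²) ≈ 3.1 units.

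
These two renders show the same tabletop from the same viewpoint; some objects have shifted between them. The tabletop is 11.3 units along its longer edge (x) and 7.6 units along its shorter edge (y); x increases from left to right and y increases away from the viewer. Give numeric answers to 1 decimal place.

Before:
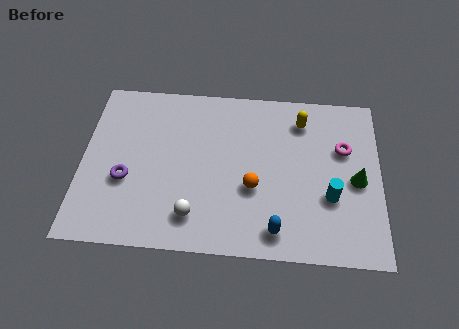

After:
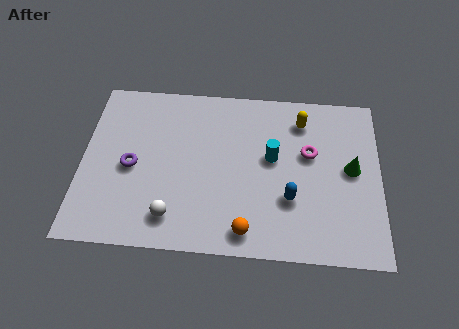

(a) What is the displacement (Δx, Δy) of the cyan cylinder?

(-2.2, 1.6)

From the two frames, the cyan cylinder sits at roughly (9.4, 2.7) before and (7.2, 4.3) after.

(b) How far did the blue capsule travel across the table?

1.5

The blue capsule moved from about (7.4, 1.1) to (7.9, 2.5), a distance of √(0.5² + 1.4²) ≈ 1.5.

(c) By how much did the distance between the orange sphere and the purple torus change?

+0.3

Before: roughly 4.8 units apart; after: 5.1. That's 0.3 units further apart.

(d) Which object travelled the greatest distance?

the cyan cylinder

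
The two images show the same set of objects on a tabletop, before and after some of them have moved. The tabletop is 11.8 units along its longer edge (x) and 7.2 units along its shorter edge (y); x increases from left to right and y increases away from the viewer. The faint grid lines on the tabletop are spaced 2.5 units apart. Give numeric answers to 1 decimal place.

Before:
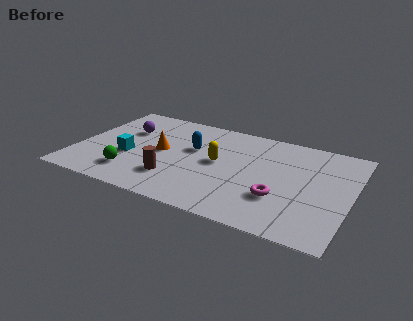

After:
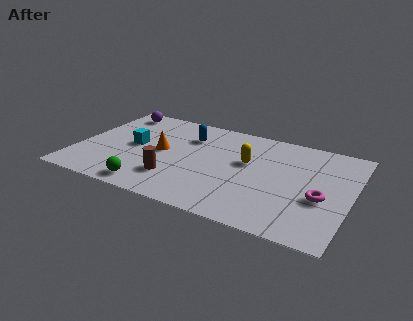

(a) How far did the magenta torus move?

1.8

From (8.9, 2.3) to (10.6, 2.9), the magenta torus covered √(1.7² + 0.6²) ≈ 1.8 units.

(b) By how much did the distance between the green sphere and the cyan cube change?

+1.8

Before: roughly 1.2 units apart; after: 3.0. That's 1.8 units further apart.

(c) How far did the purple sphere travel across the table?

1.6

The purple sphere moved from about (1.9, 4.8) to (1.2, 6.2), a distance of √(0.7² + 1.4²) ≈ 1.6.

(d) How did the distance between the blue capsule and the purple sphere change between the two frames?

+0.5

The distance was about 3.0 in the first image and 3.5 in the second, so they moved 0.5 units further apart.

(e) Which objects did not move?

the orange cone and the brown cylinder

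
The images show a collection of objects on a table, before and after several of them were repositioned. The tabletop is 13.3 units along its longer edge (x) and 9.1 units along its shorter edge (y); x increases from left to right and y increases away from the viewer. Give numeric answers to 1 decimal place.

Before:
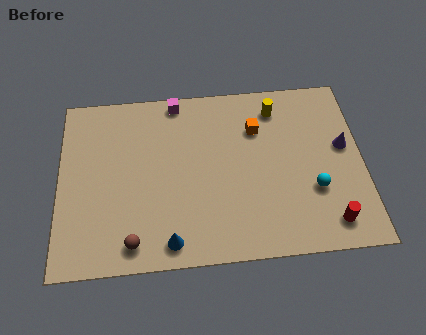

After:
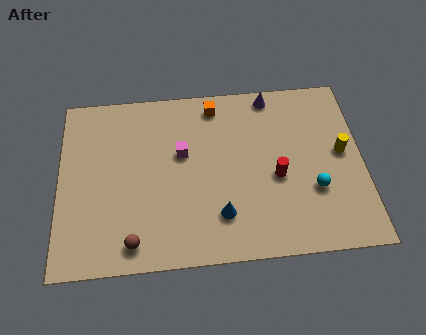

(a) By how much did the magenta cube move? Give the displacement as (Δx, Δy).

(0.2, -2.8)

The magenta cube was at about (5.2, 8.3) and moved to about (5.4, 5.5).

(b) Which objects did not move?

the brown sphere and the cyan sphere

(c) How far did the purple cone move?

4.3

The purple cone was near (12.5, 5.2) before and (9.4, 8.2) after, so it travelled √(3.1² + 3.0²) ≈ 4.3 units.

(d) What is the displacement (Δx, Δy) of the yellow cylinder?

(2.8, -2.6)

From the two frames, the yellow cylinder sits at roughly (9.6, 7.5) before and (12.4, 4.9) after.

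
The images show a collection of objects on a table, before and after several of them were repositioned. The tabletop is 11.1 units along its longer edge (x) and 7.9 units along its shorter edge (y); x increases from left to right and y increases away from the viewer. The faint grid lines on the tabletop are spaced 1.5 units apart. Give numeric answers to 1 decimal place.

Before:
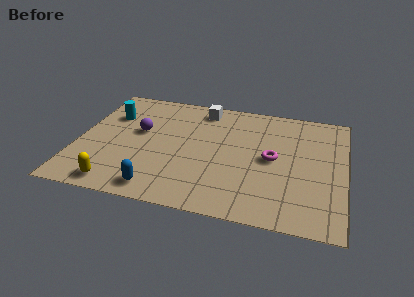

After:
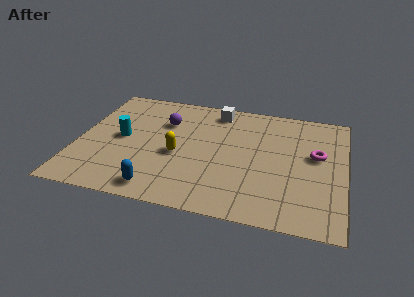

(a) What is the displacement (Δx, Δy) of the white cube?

(0.6, 0.0)

From the two frames, the white cube sits at roughly (5.0, 6.8) before and (5.6, 6.8) after.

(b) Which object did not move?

the blue capsule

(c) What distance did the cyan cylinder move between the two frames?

1.6

The cyan cylinder moved from about (1.2, 5.5) to (1.8, 4.0), a distance of √(0.6² + 1.5²) ≈ 1.6.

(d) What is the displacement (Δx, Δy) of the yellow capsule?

(2.3, 2.5)

The yellow capsule started near (1.9, 0.9) and ended near (4.2, 3.4).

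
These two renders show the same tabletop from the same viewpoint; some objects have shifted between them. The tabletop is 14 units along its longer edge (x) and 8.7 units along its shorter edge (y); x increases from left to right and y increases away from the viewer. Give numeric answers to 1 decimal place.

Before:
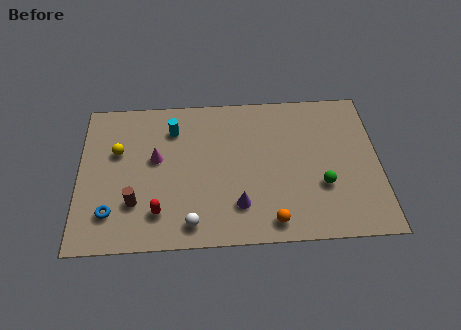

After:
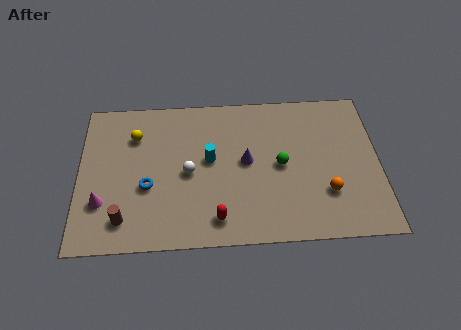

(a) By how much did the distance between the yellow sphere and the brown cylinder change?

+1.7

The distance was about 3.1 in the first image and 4.8 in the second, so they moved 1.7 units further apart.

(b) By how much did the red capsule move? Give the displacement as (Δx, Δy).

(2.7, -0.5)

The red capsule was at about (3.7, 1.9) and moved to about (6.4, 1.4).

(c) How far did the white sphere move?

2.9

From (5.2, 1.2) to (5.1, 4.1), the white sphere covered √(0.1² + 2.9²) ≈ 2.9 units.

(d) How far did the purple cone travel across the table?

2.5

From (7.4, 2.1) to (7.8, 4.6), the purple cone covered √(0.4² + 2.5²) ≈ 2.5 units.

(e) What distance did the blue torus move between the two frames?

2.2

The blue torus was near (1.5, 2.0) before and (3.2, 3.4) after, so it travelled √(1.7² + 1.4²) ≈ 2.2 units.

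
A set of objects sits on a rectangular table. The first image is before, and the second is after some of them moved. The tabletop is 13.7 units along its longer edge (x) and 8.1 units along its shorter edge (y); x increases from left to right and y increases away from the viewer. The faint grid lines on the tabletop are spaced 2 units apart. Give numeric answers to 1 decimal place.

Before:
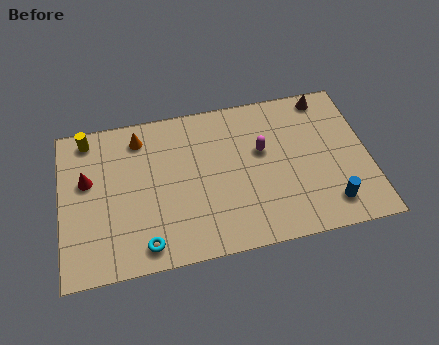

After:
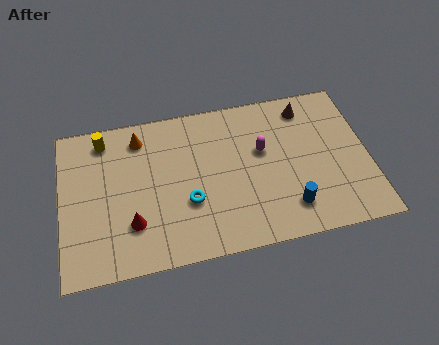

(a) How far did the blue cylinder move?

1.8

From (11.8, 1.5) to (10.0, 1.7), the blue cylinder covered √(1.8² + 0.2²) ≈ 1.8 units.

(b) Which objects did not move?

the orange cone and the magenta capsule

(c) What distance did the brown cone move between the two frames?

1.0

From (12.0, 7.2) to (11.1, 6.8), the brown cone covered √(0.9² + 0.4²) ≈ 1.0 units.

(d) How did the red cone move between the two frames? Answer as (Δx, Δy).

(1.9, -2.6)

From the two frames, the red cone sits at roughly (1.2, 4.9) before and (3.1, 2.3) after.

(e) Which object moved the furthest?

the red cone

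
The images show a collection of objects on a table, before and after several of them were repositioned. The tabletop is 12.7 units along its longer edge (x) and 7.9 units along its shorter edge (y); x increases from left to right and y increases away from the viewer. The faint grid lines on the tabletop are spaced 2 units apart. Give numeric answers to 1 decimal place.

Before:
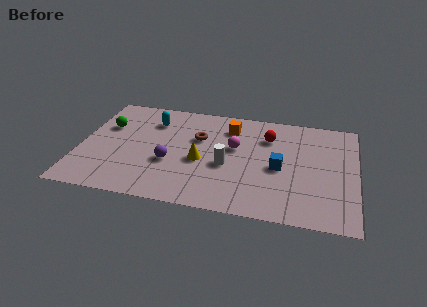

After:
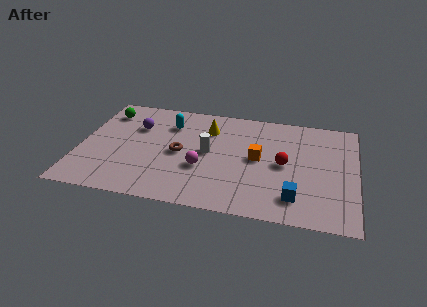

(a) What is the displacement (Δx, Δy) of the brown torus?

(-0.8, -1.3)

The brown torus started near (5.4, 5.1) and ended near (4.6, 3.8).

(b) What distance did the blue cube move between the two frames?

2.2

The blue cube moved from about (9.2, 3.6) to (10.0, 1.6), a distance of √(0.8² + 2.0²) ≈ 2.2.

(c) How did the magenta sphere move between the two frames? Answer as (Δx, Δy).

(-1.4, -1.8)

The magenta sphere was at about (7.1, 4.7) and moved to about (5.7, 2.9).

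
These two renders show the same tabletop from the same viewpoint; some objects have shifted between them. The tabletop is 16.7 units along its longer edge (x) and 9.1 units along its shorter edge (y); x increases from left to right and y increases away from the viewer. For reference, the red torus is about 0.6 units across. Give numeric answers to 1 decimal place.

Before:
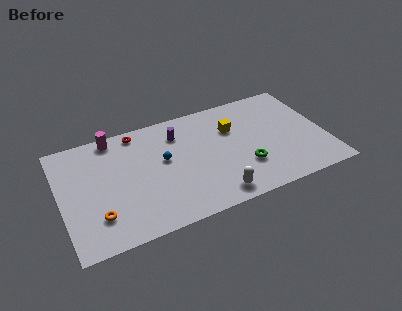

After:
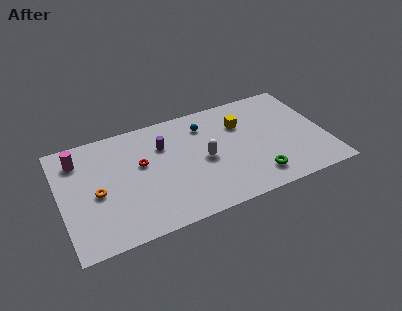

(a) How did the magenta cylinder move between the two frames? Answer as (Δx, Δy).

(-2.3, -1.0)

The magenta cylinder was at about (3.6, 8.2) and moved to about (1.3, 7.2).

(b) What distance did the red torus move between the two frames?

2.7

The red torus was near (5.1, 8.1) before and (5.1, 5.4) after, so it travelled √(0.0² + 2.7²) ≈ 2.7 units.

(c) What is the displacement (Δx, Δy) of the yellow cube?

(0.6, 0.2)

From the two frames, the yellow cube sits at roughly (11.0, 6.2) before and (11.6, 6.4) after.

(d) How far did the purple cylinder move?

1.2

From (7.6, 7.0) to (6.6, 6.4), the purple cylinder covered √(1.0² + 0.6²) ≈ 1.2 units.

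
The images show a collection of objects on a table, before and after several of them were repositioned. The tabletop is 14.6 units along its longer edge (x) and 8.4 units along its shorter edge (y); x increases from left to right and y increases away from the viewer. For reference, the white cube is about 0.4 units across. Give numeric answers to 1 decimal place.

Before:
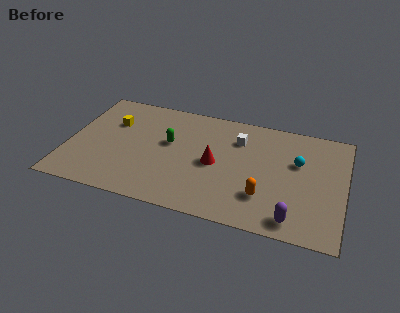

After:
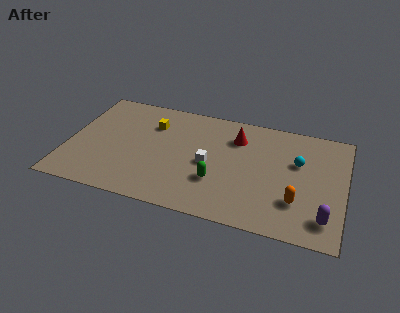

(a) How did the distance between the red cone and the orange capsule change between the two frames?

+2.0

They were about 3.2 units apart before and 5.2 after — 2.0 units further apart.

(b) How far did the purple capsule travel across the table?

1.7

The purple capsule was near (12.1, 1.1) before and (13.7, 1.6) after, so it travelled √(1.6² + 0.5²) ≈ 1.7 units.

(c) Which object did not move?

the cyan sphere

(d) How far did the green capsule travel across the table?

3.5

The green capsule moved from about (5.3, 4.9) to (8.0, 2.7), a distance of √(2.7² + 2.2²) ≈ 3.5.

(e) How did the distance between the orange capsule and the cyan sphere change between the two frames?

-0.5

They were about 3.4 units apart before and 2.9 after — 0.5 units closer together.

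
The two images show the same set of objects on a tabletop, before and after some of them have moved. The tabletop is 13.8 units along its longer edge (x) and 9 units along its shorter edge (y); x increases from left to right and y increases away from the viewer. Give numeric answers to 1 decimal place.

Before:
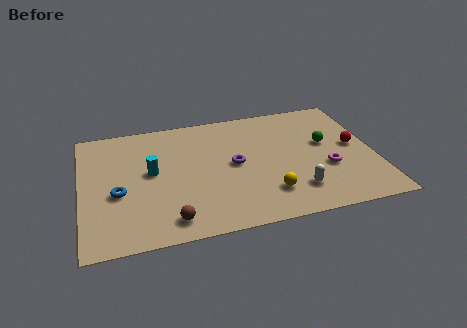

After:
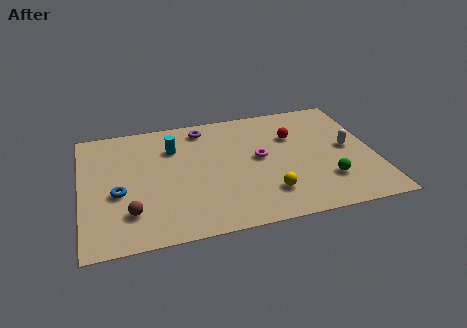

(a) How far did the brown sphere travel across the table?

2.0

The brown sphere moved from about (4.0, 1.3) to (2.2, 2.2), a distance of √(1.8² + 0.9²) ≈ 2.0.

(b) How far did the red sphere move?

3.1

The red sphere moved from about (12.9, 4.7) to (10.1, 6.1), a distance of √(2.8² + 1.4²) ≈ 3.1.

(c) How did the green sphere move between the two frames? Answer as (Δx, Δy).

(-0.2, -2.8)

The green sphere was at about (11.6, 5.2) and moved to about (11.4, 2.4).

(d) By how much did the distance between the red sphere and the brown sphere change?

-0.7

The distance was about 9.5 in the first image and 8.8 in the second, so they moved 0.7 units closer together.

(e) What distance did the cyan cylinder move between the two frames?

1.9

The cyan cylinder was near (3.3, 4.9) before and (4.4, 6.5) after, so it travelled √(1.1² + 1.6²) ≈ 1.9 units.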